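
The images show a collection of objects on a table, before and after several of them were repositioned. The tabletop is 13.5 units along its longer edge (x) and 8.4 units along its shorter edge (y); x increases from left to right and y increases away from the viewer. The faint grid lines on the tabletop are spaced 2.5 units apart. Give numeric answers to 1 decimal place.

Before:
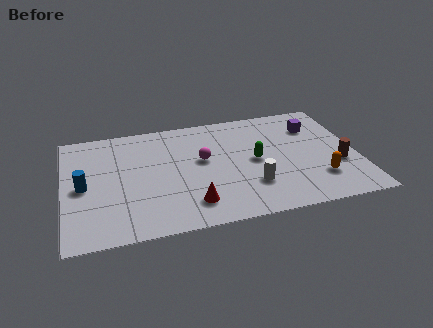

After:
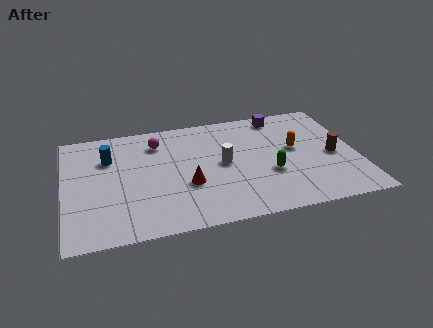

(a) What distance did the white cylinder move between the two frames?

2.2

The white cylinder was near (8.5, 2.4) before and (7.3, 4.3) after, so it travelled √(1.2² + 1.9²) ≈ 2.2 units.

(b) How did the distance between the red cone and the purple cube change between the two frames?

-1.2

Before: roughly 7.5 units apart; after: 6.3. That's 1.2 units closer together.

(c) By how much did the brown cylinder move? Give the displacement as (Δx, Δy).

(-0.2, 0.7)

The brown cylinder was at about (12.6, 3.1) and moved to about (12.4, 3.8).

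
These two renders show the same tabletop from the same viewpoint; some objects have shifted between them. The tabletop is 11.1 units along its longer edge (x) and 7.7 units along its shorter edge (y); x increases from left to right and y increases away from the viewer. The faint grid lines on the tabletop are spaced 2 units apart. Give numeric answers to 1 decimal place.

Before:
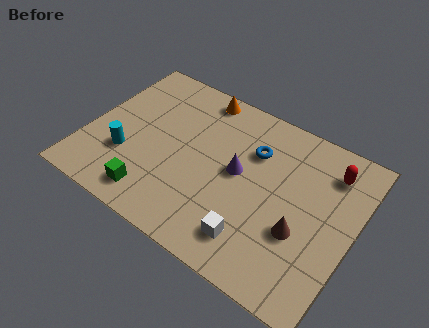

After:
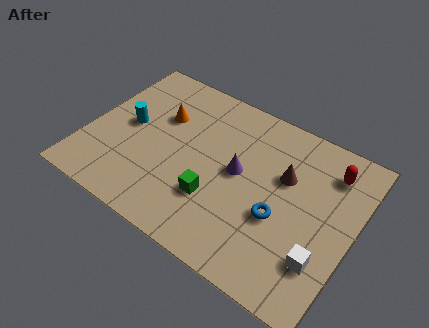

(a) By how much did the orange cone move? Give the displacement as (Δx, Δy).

(-1.3, -1.8)

The orange cone started near (4.1, 6.9) and ended near (2.8, 5.1).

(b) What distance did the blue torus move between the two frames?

2.8

From (6.7, 5.4) to (8.2, 3.0), the blue torus covered √(1.5² + 2.4²) ≈ 2.8 units.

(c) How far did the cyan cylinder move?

1.5

The cyan cylinder moved from about (1.8, 2.5) to (1.6, 4.0), a distance of √(0.2² + 1.5²) ≈ 1.5.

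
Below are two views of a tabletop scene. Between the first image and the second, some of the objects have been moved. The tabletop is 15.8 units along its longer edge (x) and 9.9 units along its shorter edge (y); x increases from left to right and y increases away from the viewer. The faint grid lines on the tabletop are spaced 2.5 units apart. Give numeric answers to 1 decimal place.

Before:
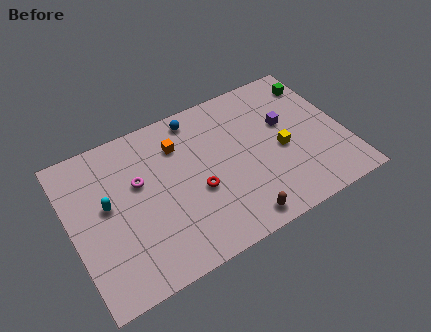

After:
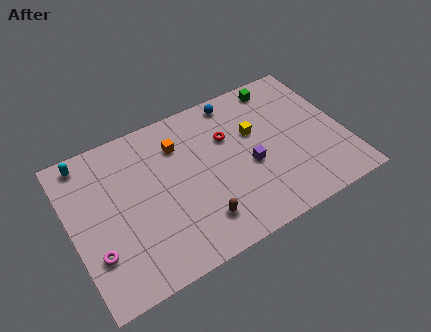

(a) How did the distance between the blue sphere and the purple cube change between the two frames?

-1.0

They were about 5.6 units apart before and 4.6 after — 1.0 units closer together.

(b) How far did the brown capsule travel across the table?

2.3

From (9.0, 1.1) to (6.9, 2.1), the brown capsule covered √(2.1² + 1.0²) ≈ 2.3 units.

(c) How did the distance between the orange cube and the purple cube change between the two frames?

-1.4

They were about 6.3 units apart before and 4.9 after — 1.4 units closer together.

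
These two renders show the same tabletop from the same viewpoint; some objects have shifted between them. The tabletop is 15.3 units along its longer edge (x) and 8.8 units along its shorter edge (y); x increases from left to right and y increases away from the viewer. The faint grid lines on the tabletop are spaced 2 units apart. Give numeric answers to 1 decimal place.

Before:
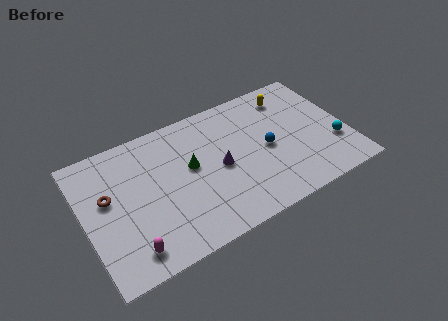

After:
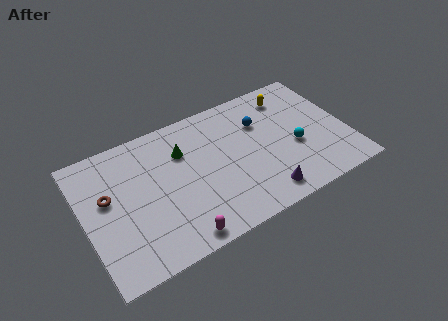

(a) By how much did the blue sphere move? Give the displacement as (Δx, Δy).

(-0.1, 1.9)

From the two frames, the blue sphere sits at roughly (10.6, 4.2) before and (10.5, 6.1) after.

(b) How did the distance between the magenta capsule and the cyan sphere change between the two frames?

-4.5

The distance was about 12.3 in the first image and 7.8 in the second, so they moved 4.5 units closer together.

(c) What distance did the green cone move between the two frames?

1.2

From (6.2, 5.0) to (5.9, 6.2), the green cone covered √(0.3² + 1.2²) ≈ 1.2 units.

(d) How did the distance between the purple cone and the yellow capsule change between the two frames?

+0.9

Before: roughly 5.5 units apart; after: 6.4. That's 0.9 units further apart.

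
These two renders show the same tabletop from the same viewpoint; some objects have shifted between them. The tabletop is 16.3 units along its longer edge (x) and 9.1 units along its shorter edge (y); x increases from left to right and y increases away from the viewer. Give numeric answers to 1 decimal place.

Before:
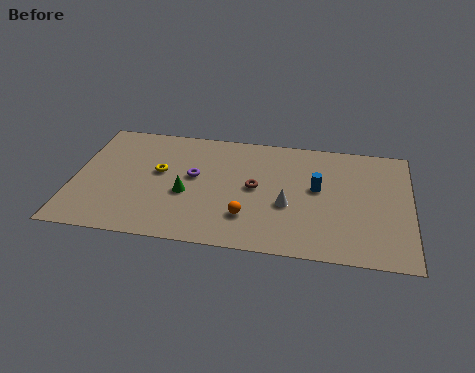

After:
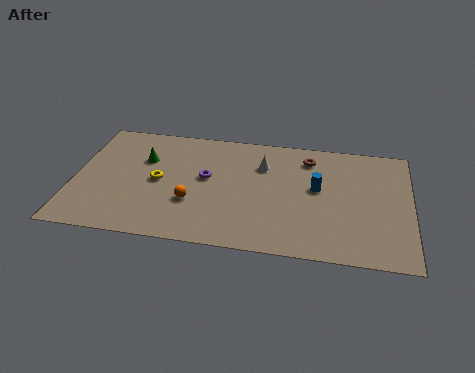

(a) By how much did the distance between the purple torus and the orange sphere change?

-1.7

Before: roughly 3.8 units apart; after: 2.1. That's 1.7 units closer together.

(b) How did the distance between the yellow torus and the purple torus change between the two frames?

+0.7

Before: roughly 1.7 units apart; after: 2.4. That's 0.7 units further apart.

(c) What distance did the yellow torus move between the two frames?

0.7

The yellow torus moved from about (4.1, 5.2) to (4.1, 4.5), a distance of √(0.0² + 0.7²) ≈ 0.7.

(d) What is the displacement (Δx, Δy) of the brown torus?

(2.5, 2.7)

The brown torus was at about (8.8, 4.7) and moved to about (11.3, 7.4).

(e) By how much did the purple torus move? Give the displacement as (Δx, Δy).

(0.6, 0.0)

The purple torus started near (5.8, 5.1) and ended near (6.4, 5.1).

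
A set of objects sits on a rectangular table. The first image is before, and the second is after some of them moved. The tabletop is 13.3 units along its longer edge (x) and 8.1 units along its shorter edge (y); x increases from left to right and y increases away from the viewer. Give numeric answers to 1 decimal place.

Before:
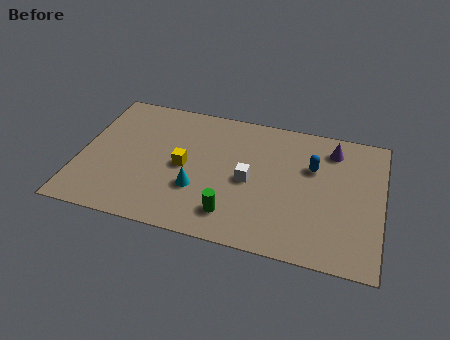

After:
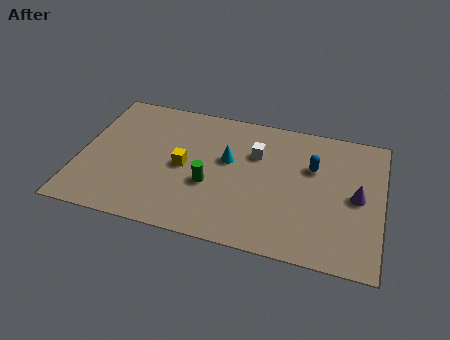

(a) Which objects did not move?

the blue capsule and the yellow cube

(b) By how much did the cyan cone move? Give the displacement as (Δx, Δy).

(1.2, 2.1)

The cyan cone was at about (5.3, 2.7) and moved to about (6.5, 4.8).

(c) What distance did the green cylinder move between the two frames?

1.9

From (6.9, 1.6) to (5.8, 3.1), the green cylinder covered √(1.1² + 1.5²) ≈ 1.9 units.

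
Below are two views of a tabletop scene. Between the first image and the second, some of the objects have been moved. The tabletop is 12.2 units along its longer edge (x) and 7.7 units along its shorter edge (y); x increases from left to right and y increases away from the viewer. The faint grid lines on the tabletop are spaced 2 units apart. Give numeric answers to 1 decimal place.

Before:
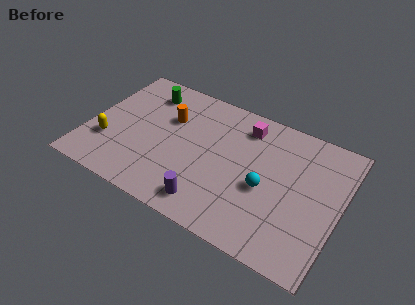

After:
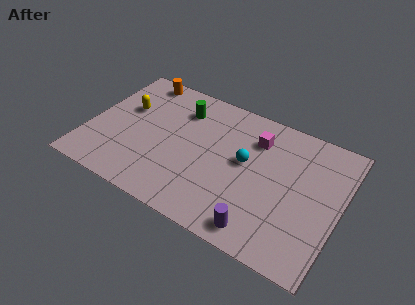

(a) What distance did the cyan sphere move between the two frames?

1.5

The cyan sphere moved from about (8.7, 3.3) to (7.6, 4.3), a distance of √(1.1² + 1.0²) ≈ 1.5.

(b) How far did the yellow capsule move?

2.5

From (1.1, 2.4) to (1.6, 4.8), the yellow capsule covered √(0.5² + 2.4²) ≈ 2.5 units.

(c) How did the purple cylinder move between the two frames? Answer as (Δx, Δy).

(2.5, -0.2)

The purple cylinder started near (6.3, 1.2) and ended near (8.8, 1.0).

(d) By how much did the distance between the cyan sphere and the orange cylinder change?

+1.0

Before: roughly 5.3 units apart; after: 6.3. That's 1.0 units further apart.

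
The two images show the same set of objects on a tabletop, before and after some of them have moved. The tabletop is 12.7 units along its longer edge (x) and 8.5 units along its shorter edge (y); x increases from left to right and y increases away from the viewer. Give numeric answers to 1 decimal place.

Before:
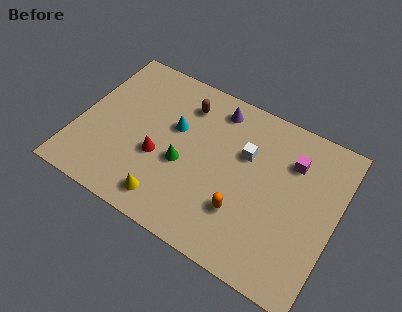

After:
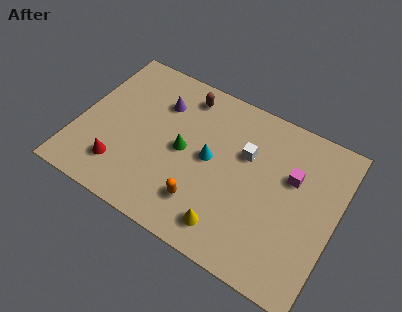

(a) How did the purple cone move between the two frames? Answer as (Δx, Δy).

(-2.7, -1.0)

The purple cone was at about (6.4, 7.2) and moved to about (3.7, 6.2).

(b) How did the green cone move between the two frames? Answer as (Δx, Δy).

(-0.1, 0.7)

From the two frames, the green cone sits at roughly (5.3, 3.5) before and (5.2, 4.2) after.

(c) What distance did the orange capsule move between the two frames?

2.0

The orange capsule was near (8.4, 2.5) before and (6.5, 2.0) after, so it travelled √(1.9² + 0.5²) ≈ 2.0 units.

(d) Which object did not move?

the white cube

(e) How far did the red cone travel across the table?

2.2

From (4.1, 3.3) to (2.4, 1.9), the red cone covered √(1.7² + 1.4²) ≈ 2.2 units.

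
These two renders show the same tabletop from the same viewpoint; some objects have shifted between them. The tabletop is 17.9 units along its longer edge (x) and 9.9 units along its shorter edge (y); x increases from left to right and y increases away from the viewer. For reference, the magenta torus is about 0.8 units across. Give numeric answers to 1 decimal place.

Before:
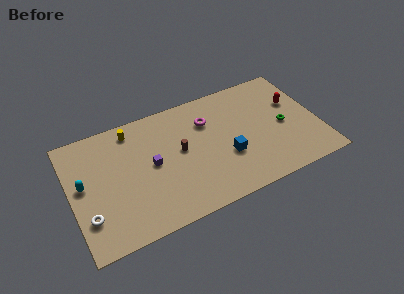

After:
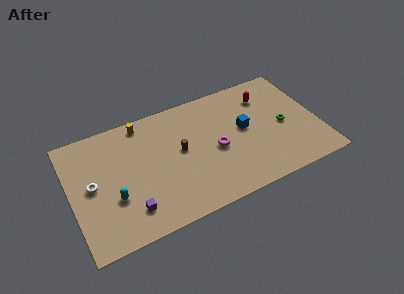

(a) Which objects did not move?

the green torus and the brown cylinder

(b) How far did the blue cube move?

2.3

The blue cube was near (11.1, 3.6) before and (12.6, 5.4) after, so it travelled √(1.5² + 1.8²) ≈ 2.3 units.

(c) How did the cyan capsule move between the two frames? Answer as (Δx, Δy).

(2.0, -1.9)

The cyan capsule started near (0.9, 5.4) and ended near (2.9, 3.5).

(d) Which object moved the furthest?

the purple cube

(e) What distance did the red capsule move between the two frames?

2.3

The red capsule moved from about (16.4, 6.3) to (14.5, 7.6), a distance of √(1.9² + 1.3²) ≈ 2.3.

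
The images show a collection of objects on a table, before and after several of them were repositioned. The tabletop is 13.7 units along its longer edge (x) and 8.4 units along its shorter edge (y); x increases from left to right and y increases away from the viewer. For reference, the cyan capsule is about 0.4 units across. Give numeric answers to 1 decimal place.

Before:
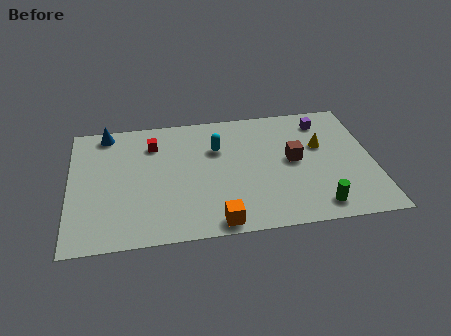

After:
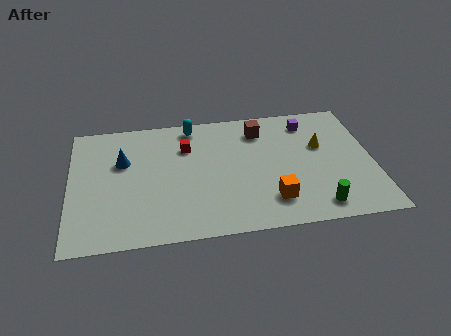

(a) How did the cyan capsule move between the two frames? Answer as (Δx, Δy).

(-1.1, 1.7)

The cyan capsule was at about (6.7, 5.7) and moved to about (5.6, 7.4).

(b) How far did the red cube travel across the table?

1.6

The red cube was near (3.8, 6.4) before and (5.3, 6.0) after, so it travelled √(1.5² + 0.4²) ≈ 1.6 units.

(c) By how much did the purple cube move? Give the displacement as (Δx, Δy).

(-0.7, 0.0)

From the two frames, the purple cube sits at roughly (11.6, 6.9) before and (10.9, 6.9) after.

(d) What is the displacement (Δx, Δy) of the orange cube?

(2.5, 1.1)

From the two frames, the orange cube sits at roughly (6.5, 0.8) before and (9.0, 1.9) after.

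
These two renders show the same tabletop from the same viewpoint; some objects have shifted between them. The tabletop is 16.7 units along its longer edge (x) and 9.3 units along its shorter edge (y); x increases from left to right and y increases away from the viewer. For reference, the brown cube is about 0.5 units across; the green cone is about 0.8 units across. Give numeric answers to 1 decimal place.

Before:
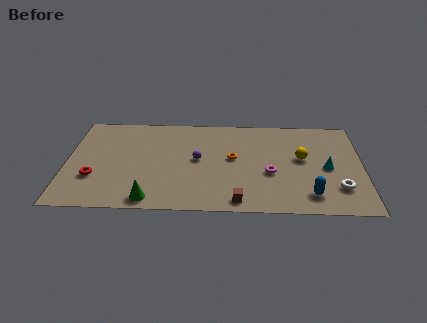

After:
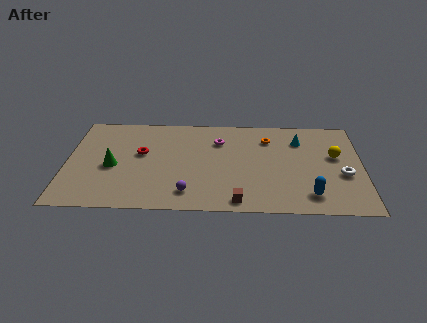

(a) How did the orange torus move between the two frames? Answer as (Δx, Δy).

(2.0, 2.0)

From the two frames, the orange torus sits at roughly (9.4, 5.1) before and (11.4, 7.1) after.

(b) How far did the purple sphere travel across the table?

3.2

The purple sphere moved from about (7.4, 4.9) to (6.9, 1.7), a distance of √(0.5² + 3.2²) ≈ 3.2.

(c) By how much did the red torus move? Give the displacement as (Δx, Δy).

(2.6, 2.4)

The red torus started near (1.6, 3.0) and ended near (4.2, 5.4).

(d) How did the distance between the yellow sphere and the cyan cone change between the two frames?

+0.8

The distance was about 1.7 in the first image and 2.5 in the second, so they moved 0.8 units further apart.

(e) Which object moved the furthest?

the magenta torus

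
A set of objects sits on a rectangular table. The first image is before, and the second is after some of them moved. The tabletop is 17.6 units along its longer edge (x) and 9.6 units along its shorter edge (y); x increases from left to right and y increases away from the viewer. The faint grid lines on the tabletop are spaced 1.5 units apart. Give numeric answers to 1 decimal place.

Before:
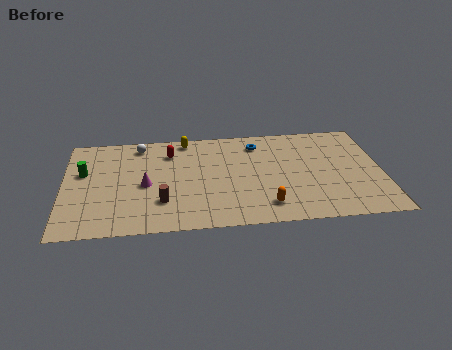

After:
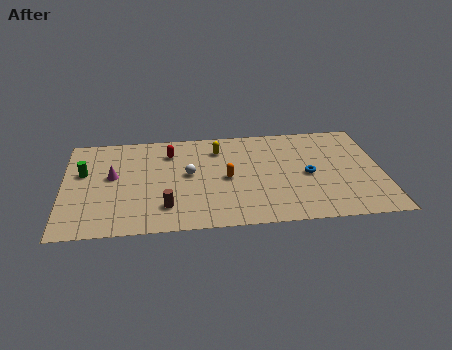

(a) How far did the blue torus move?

4.3

From (10.8, 7.8) to (13.5, 4.5), the blue torus covered √(2.7² + 3.3²) ≈ 4.3 units.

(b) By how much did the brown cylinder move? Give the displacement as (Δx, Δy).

(0.2, -0.5)

The brown cylinder started near (5.4, 2.7) and ended near (5.6, 2.2).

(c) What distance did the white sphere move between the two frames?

4.1

From (4.2, 8.3) to (6.9, 5.2), the white sphere covered √(2.7² + 3.1²) ≈ 4.1 units.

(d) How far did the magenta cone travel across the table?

2.1

The magenta cone moved from about (4.5, 4.4) to (2.7, 5.4), a distance of √(1.8² + 1.0²) ≈ 2.1.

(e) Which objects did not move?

the green cylinder and the red capsule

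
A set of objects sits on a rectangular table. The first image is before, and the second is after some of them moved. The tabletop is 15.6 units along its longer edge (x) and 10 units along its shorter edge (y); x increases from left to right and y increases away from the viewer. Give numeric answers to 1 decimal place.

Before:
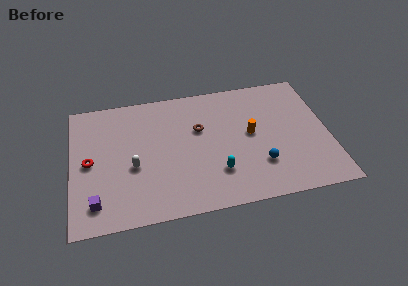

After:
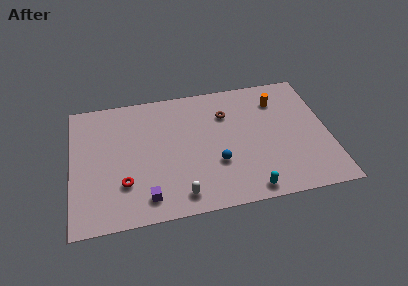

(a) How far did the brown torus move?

1.9

From (7.8, 6.3) to (9.5, 7.2), the brown torus covered √(1.7² + 0.9²) ≈ 1.9 units.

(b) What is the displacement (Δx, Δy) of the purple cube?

(3.0, -0.2)

The purple cube started near (1.4, 1.8) and ended near (4.4, 1.6).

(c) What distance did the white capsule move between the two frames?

3.8

The white capsule was near (3.7, 4.1) before and (6.4, 1.4) after, so it travelled √(2.7² + 2.7²) ≈ 3.8 units.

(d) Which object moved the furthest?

the white capsule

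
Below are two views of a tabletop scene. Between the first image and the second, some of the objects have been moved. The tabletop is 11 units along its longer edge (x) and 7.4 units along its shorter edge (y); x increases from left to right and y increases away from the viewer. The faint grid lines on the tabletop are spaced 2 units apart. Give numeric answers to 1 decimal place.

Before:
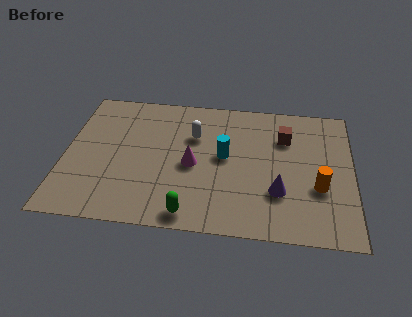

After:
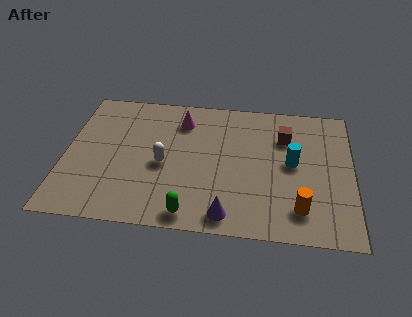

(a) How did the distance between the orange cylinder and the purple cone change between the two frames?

+1.2

They were about 1.6 units apart before and 2.8 after — 1.2 units further apart.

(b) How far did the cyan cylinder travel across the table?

2.6

The cyan cylinder moved from about (6.1, 4.0) to (8.7, 3.9), a distance of √(2.6² + 0.1²) ≈ 2.6.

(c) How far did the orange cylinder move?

1.4

The orange cylinder moved from about (9.7, 2.7) to (9.0, 1.5), a distance of √(0.7² + 1.2²) ≈ 1.4.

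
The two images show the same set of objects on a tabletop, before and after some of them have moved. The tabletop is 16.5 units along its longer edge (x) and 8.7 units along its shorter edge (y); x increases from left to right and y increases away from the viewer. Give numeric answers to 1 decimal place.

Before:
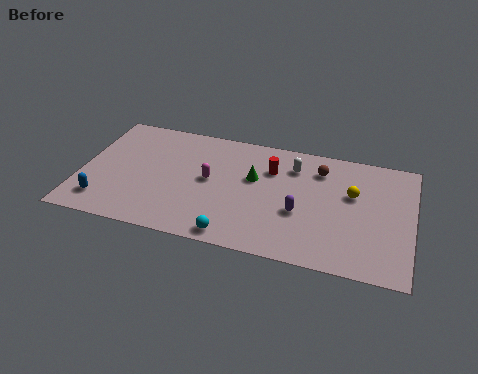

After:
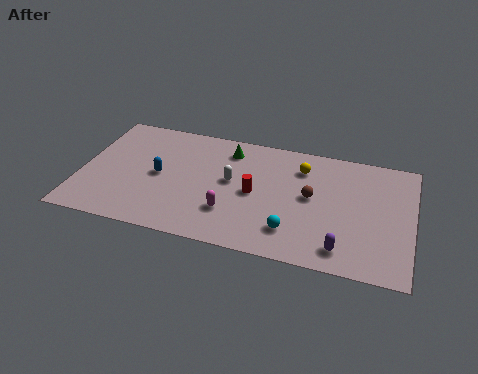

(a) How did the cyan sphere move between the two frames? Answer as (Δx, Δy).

(2.8, 1.1)

The cyan sphere started near (7.9, 0.9) and ended near (10.7, 2.0).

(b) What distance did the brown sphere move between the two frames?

2.1

The brown sphere moved from about (11.8, 6.8) to (11.5, 4.7), a distance of √(0.3² + 2.1²) ≈ 2.1.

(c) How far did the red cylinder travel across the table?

2.1

The red cylinder was near (9.4, 6.2) before and (8.7, 4.2) after, so it travelled √(0.7² + 2.0²) ≈ 2.1 units.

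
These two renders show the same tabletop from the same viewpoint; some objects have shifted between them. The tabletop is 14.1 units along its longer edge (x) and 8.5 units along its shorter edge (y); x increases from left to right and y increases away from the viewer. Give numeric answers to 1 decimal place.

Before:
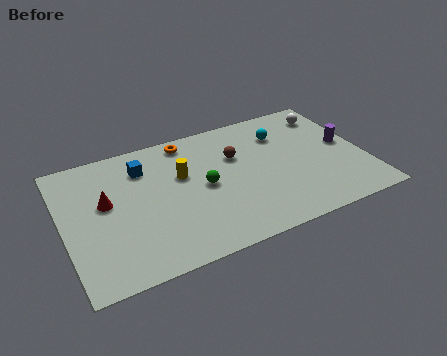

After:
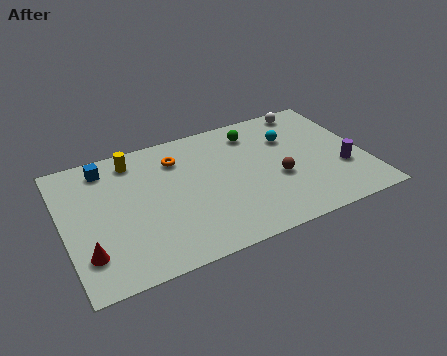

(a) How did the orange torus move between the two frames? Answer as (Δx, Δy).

(-0.6, -1.0)

The orange torus started near (6.1, 7.5) and ended near (5.5, 6.5).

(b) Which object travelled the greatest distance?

the green sphere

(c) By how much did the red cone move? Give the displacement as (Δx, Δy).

(-1.1, -2.8)

The red cone was at about (2.0, 4.9) and moved to about (0.9, 2.1).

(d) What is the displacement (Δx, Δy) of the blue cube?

(-1.7, 0.7)

The blue cube started near (3.9, 6.5) and ended near (2.2, 7.2).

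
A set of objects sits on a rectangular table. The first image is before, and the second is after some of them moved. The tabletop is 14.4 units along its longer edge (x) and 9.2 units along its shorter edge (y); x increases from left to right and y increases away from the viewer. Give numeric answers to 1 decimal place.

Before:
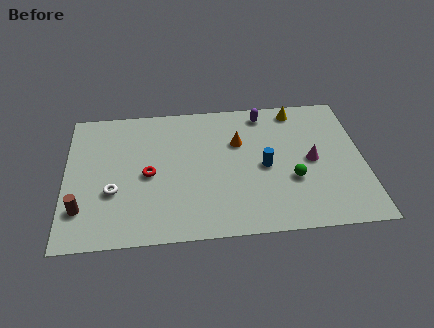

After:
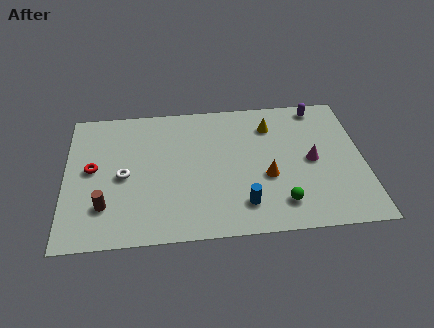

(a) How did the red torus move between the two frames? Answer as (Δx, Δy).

(-2.7, 0.6)

From the two frames, the red torus sits at roughly (4.0, 4.3) before and (1.3, 4.9) after.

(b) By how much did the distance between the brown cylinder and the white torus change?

+0.3

The distance was about 1.8 in the first image and 2.1 in the second, so they moved 0.3 units further apart.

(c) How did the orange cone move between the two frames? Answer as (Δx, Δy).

(1.3, -2.5)

The orange cone started near (8.4, 6.1) and ended near (9.7, 3.6).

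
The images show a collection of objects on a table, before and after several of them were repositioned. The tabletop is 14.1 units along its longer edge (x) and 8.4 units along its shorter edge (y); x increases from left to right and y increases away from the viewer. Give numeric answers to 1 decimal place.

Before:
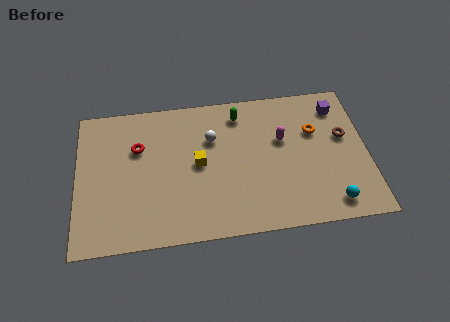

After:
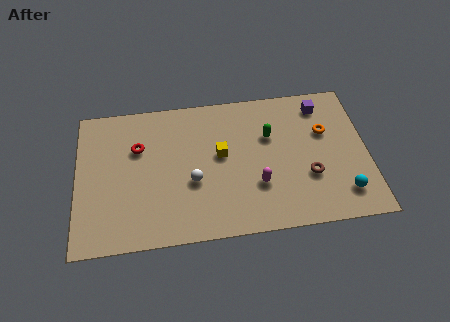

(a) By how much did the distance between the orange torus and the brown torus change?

+1.2

Before: roughly 1.5 units apart; after: 2.7. That's 1.2 units further apart.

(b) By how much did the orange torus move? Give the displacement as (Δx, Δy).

(0.5, -0.1)

From the two frames, the orange torus sits at roughly (11.6, 5.5) before and (12.1, 5.4) after.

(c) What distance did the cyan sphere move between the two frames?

0.8

The cyan sphere was near (12.2, 1.2) before and (12.8, 1.7) after, so it travelled √(0.6² + 0.5²) ≈ 0.8 units.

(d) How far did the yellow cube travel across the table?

1.2

The yellow cube was near (5.9, 4.3) before and (7.0, 4.7) after, so it travelled √(1.1² + 0.4²) ≈ 1.2 units.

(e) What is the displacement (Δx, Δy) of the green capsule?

(1.4, -1.5)

The green capsule started near (8.0, 7.0) and ended near (9.4, 5.5).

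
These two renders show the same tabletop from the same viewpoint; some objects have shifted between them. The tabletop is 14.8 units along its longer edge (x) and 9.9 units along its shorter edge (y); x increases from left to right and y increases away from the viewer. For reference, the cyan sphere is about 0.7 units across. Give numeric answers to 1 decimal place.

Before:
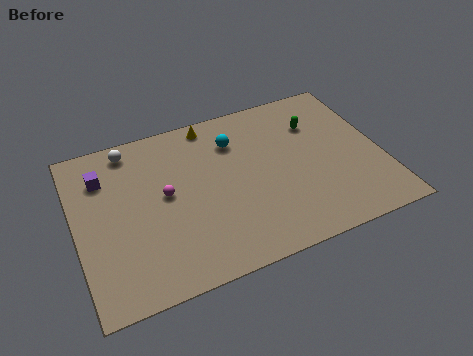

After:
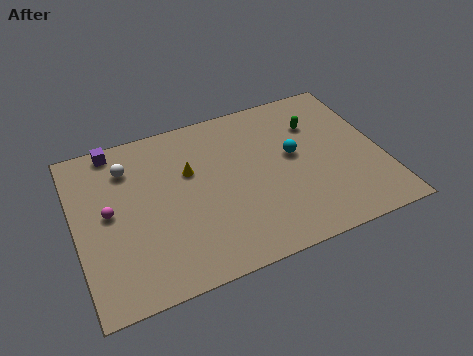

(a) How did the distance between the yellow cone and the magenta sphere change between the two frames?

-0.3

They were about 4.4 units apart before and 4.1 after — 0.3 units closer together.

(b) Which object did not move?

the green capsule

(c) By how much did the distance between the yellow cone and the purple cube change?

-1.3

Before: roughly 5.6 units apart; after: 4.3. That's 1.3 units closer together.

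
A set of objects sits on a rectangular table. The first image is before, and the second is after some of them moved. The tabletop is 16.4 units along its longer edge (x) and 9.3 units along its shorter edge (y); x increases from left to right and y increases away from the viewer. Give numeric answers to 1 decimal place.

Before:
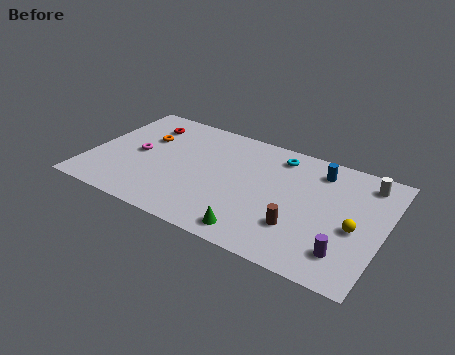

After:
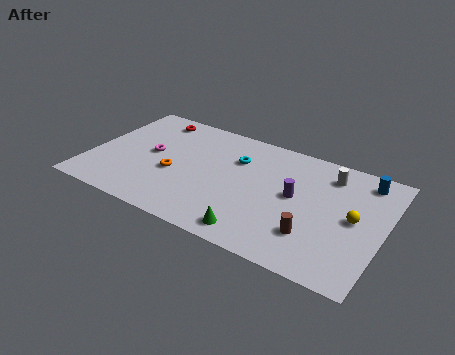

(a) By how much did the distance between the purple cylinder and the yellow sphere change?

+1.3

Before: roughly 2.0 units apart; after: 3.3. That's 1.3 units further apart.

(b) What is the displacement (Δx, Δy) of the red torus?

(0.3, 0.7)

From the two frames, the red torus sits at roughly (2.6, 7.3) before and (2.9, 8.0) after.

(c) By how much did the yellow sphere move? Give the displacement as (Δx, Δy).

(-0.1, 0.7)

From the two frames, the yellow sphere sits at roughly (14.9, 4.0) before and (14.8, 4.7) after.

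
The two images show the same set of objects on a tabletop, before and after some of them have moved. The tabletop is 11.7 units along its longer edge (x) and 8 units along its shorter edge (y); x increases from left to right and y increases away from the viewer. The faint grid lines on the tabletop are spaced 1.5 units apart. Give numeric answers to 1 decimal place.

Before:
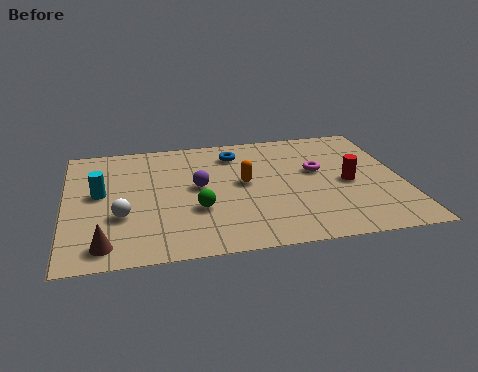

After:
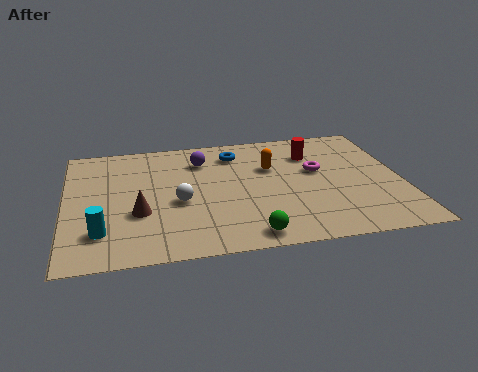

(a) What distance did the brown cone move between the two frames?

2.2

The brown cone was near (1.3, 1.1) before and (2.5, 2.9) after, so it travelled √(1.2² + 1.8²) ≈ 2.2 units.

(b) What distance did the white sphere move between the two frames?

2.1

The white sphere was near (1.9, 2.8) before and (3.9, 3.4) after, so it travelled √(2.0² + 0.6²) ≈ 2.1 units.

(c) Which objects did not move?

the blue torus and the magenta torus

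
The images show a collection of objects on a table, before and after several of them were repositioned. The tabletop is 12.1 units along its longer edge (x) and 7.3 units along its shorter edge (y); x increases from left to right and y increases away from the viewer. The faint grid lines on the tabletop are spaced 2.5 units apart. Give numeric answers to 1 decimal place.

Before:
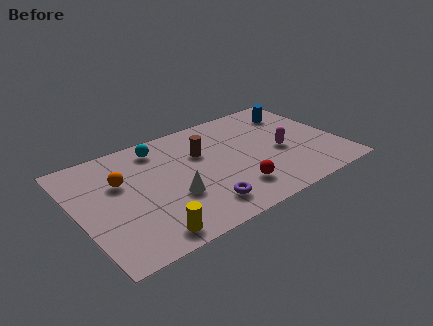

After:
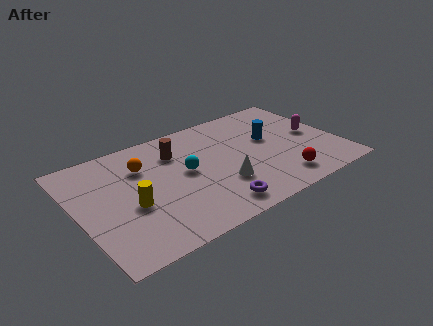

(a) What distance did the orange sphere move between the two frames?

1.2

The orange sphere moved from about (2.1, 4.7) to (3.2, 5.2), a distance of √(1.1² + 0.5²) ≈ 1.2.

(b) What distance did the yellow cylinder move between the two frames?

2.1

The yellow cylinder moved from about (2.7, 0.9) to (2.3, 3.0), a distance of √(0.4² + 2.1²) ≈ 2.1.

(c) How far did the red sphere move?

2.1

The red sphere moved from about (6.9, 1.7) to (9.0, 1.3), a distance of √(2.1² + 0.4²) ≈ 2.1.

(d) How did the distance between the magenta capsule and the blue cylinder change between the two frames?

-0.7

Before: roughly 2.8 units apart; after: 2.1. That's 0.7 units closer together.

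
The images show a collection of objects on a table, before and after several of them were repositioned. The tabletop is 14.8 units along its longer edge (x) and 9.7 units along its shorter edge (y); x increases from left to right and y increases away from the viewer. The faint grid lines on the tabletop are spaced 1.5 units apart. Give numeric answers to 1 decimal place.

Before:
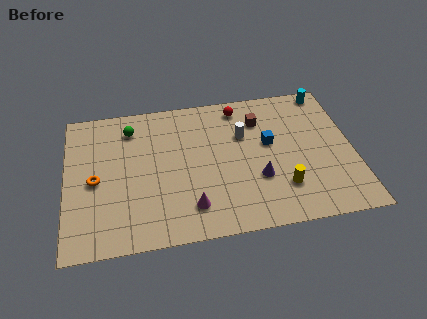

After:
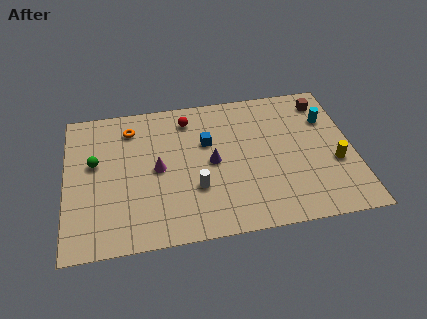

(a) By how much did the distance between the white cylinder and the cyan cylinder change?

+2.8

Before: roughly 5.1 units apart; after: 7.9. That's 2.8 units further apart.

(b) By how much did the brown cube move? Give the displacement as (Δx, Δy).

(3.4, 0.8)

The brown cube started near (10.1, 7.3) and ended near (13.5, 8.1).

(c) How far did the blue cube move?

3.3

The blue cube was near (10.5, 5.6) before and (7.3, 6.2) after, so it travelled √(3.2² + 0.6²) ≈ 3.3 units.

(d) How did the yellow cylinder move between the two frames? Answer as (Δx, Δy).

(2.8, 1.2)

The yellow cylinder was at about (11.0, 2.5) and moved to about (13.8, 3.7).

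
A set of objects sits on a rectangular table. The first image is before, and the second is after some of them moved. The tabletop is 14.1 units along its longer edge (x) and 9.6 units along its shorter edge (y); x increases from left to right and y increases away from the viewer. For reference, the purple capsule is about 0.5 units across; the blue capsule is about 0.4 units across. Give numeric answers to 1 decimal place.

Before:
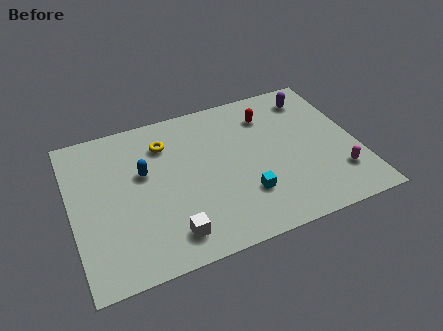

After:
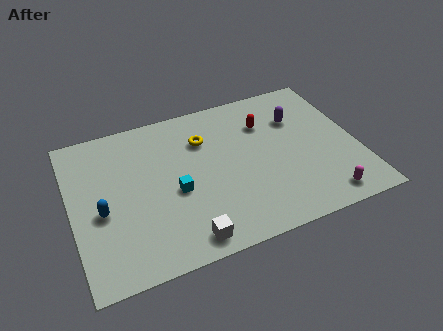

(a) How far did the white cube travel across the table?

0.9

From (4.5, 1.6) to (5.2, 1.1), the white cube covered √(0.7² + 0.5²) ≈ 0.9 units.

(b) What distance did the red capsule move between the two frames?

0.5

The red capsule moved from about (10.0, 7.4) to (9.8, 6.9), a distance of √(0.2² + 0.5²) ≈ 0.5.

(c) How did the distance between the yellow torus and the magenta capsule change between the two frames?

-1.7

The distance was about 9.5 in the first image and 7.8 in the second, so they moved 1.7 units closer together.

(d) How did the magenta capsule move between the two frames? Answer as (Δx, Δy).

(-0.9, -1.2)

The magenta capsule started near (12.9, 2.4) and ended near (12.0, 1.2).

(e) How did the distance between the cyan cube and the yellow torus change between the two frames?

-2.5

They were about 5.8 units apart before and 3.3 after — 2.5 units closer together.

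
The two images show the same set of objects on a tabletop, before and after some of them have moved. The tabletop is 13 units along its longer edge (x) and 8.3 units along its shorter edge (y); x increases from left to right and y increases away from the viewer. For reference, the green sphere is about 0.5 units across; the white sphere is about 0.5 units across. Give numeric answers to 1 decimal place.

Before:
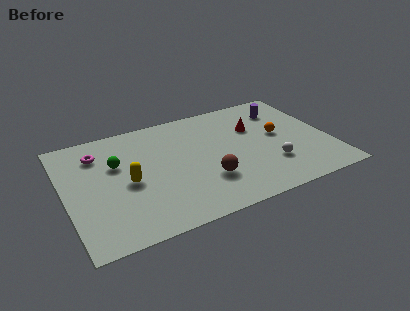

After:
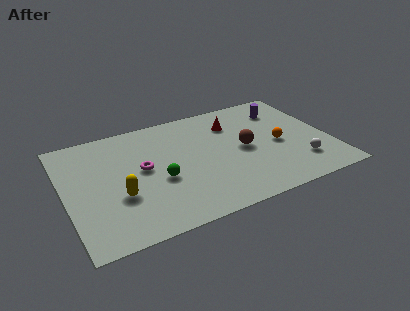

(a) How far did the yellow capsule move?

0.9

The yellow capsule moved from about (3.0, 3.8) to (2.5, 3.0), a distance of √(0.5² + 0.8²) ≈ 0.9.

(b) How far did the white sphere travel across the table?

1.5

The white sphere moved from about (9.9, 2.4) to (11.3, 2.0), a distance of √(1.4² + 0.4²) ≈ 1.5.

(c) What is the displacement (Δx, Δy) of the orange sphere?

(-0.1, -0.7)

The orange sphere started near (10.6, 4.5) and ended near (10.5, 3.8).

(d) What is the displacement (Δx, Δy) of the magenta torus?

(2.0, -1.9)

From the two frames, the magenta torus sits at roughly (1.8, 6.4) before and (3.8, 4.5) after.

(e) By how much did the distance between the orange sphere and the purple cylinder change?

+0.7

Before: roughly 2.0 units apart; after: 2.7. That's 0.7 units further apart.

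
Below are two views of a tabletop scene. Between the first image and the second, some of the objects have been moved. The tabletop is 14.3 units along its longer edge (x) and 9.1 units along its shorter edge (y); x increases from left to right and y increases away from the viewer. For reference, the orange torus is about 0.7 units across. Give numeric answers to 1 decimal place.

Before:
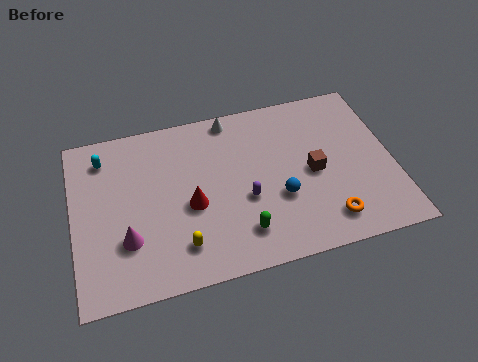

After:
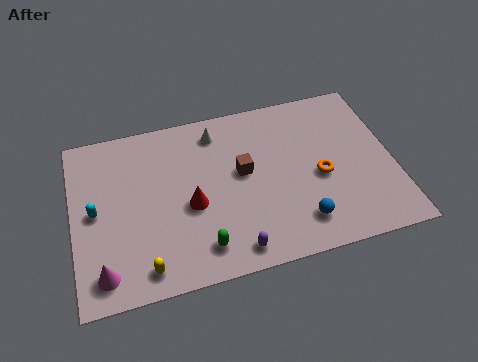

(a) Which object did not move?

the red cone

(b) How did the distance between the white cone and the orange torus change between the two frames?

-1.9

Before: roughly 7.6 units apart; after: 5.7. That's 1.9 units closer together.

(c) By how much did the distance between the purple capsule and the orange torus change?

+1.0

Before: roughly 4.0 units apart; after: 5.0. That's 1.0 units further apart.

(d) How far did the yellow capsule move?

1.7

The yellow capsule was near (4.6, 1.9) before and (3.0, 1.2) after, so it travelled √(1.6² + 0.7²) ≈ 1.7 units.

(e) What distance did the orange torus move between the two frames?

2.4

The orange torus was near (11.1, 1.6) before and (11.0, 4.0) after, so it travelled √(0.1² + 2.4²) ≈ 2.4 units.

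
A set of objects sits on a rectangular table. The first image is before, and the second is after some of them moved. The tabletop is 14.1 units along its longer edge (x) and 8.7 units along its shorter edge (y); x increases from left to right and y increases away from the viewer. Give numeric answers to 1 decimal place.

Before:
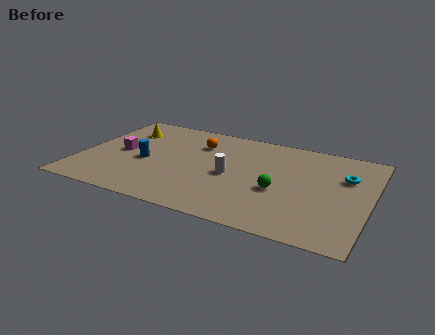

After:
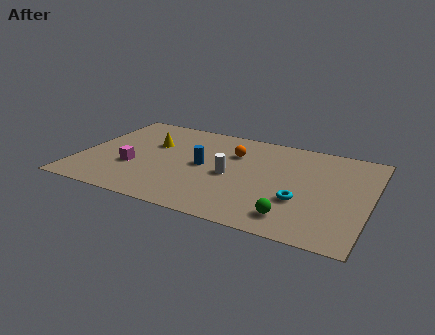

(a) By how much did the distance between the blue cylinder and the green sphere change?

-1.1

Before: roughly 6.6 units apart; after: 5.5. That's 1.1 units closer together.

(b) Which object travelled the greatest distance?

the cyan torus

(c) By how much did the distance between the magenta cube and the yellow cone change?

+0.4

The distance was about 2.2 in the first image and 2.6 in the second, so they moved 0.4 units further apart.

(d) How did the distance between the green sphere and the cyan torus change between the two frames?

-2.3

The distance was about 3.8 in the first image and 1.5 in the second, so they moved 2.3 units closer together.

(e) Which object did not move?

the white cylinder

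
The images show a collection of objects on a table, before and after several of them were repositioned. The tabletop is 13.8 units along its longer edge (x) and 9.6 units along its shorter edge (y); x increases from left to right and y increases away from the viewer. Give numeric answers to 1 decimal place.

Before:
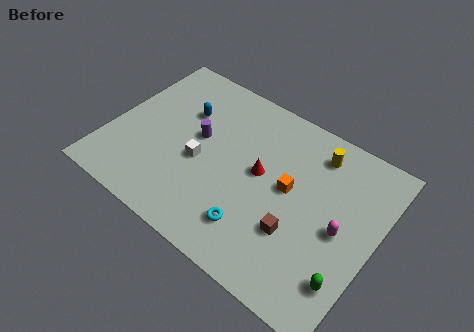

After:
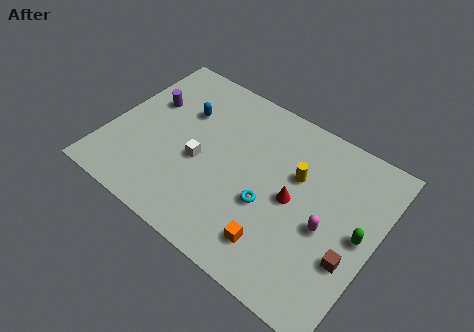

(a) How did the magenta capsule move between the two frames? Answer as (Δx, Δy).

(-0.7, -0.3)

From the two frames, the magenta capsule sits at roughly (12.1, 4.5) before and (11.4, 4.2) after.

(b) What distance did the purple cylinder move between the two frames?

2.9

The purple cylinder was near (4.4, 5.4) before and (1.6, 6.1) after, so it travelled √(2.8² + 0.7²) ≈ 2.9 units.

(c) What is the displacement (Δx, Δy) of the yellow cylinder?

(-0.7, -1.8)

The yellow cylinder was at about (10.2, 7.9) and moved to about (9.5, 6.1).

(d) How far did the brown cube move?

2.7

The brown cube moved from about (10.1, 3.1) to (12.8, 3.3), a distance of √(2.7² + 0.2²) ≈ 2.7.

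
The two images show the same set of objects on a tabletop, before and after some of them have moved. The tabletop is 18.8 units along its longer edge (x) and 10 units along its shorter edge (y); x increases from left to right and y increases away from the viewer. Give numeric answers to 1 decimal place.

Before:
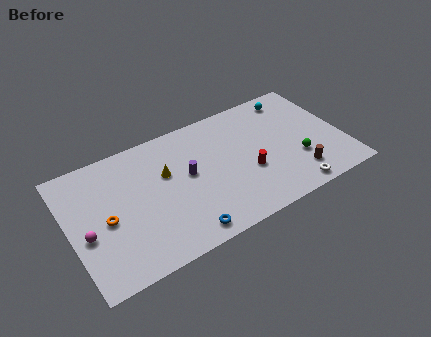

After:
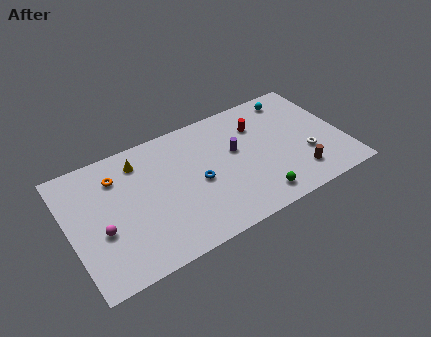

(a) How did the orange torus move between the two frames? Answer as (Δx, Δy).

(1.1, 3.0)

The orange torus was at about (2.4, 4.6) and moved to about (3.5, 7.6).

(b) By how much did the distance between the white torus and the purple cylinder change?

-2.8

Before: roughly 8.0 units apart; after: 5.2. That's 2.8 units closer together.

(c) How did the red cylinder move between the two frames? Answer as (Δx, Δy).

(1.2, 3.5)

From the two frames, the red cylinder sits at roughly (12.1, 3.8) before and (13.3, 7.3) after.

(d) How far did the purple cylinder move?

3.4

The purple cylinder was near (8.1, 5.5) before and (11.5, 5.9) after, so it travelled √(3.4² + 0.4²) ≈ 3.4 units.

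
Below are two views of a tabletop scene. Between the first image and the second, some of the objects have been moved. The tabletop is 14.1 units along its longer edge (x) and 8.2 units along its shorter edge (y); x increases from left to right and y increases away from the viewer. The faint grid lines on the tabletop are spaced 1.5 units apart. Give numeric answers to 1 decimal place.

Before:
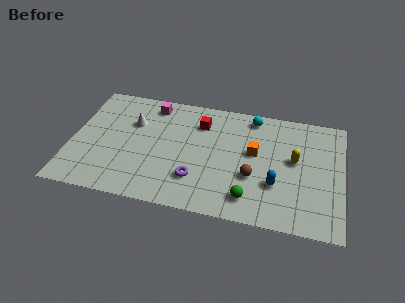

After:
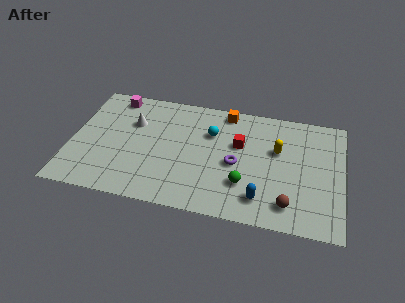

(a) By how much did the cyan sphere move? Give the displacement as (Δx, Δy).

(-2.1, -1.6)

The cyan sphere was at about (9.3, 7.2) and moved to about (7.2, 5.6).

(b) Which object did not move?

the white cone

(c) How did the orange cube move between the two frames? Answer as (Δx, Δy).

(-1.6, 2.6)

From the two frames, the orange cube sits at roughly (9.5, 4.7) before and (7.9, 7.3) after.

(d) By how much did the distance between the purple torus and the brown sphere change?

+0.6

The distance was about 3.0 in the first image and 3.6 in the second, so they moved 0.6 units further apart.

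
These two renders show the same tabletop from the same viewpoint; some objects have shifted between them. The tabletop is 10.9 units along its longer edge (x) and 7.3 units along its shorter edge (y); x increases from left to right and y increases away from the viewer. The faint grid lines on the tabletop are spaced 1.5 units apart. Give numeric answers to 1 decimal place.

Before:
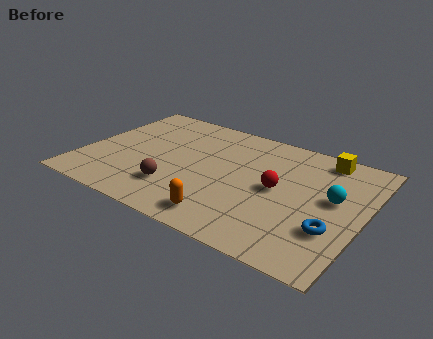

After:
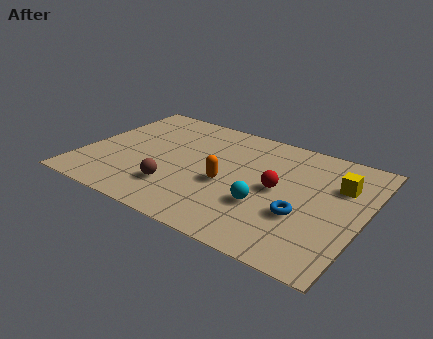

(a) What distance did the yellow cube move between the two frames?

1.6

From (9.0, 6.4) to (9.8, 5.0), the yellow cube covered √(0.8² + 1.4²) ≈ 1.6 units.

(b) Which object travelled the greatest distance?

the cyan sphere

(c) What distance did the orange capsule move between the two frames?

2.0

From (6.0, 1.1) to (5.7, 3.1), the orange capsule covered √(0.3² + 2.0²) ≈ 2.0 units.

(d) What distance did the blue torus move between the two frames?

1.2

The blue torus moved from about (9.9, 2.3) to (8.7, 2.6), a distance of √(1.2² + 0.3²) ≈ 1.2.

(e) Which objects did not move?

the brown sphere and the red sphere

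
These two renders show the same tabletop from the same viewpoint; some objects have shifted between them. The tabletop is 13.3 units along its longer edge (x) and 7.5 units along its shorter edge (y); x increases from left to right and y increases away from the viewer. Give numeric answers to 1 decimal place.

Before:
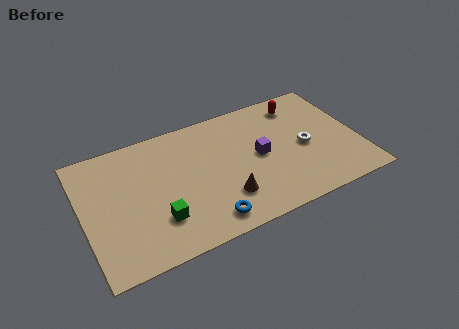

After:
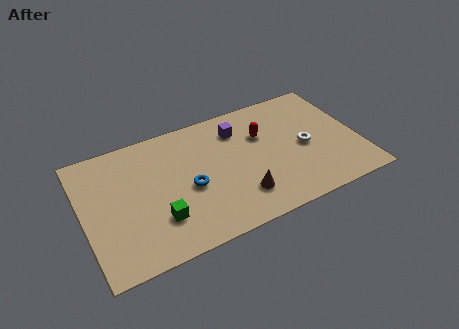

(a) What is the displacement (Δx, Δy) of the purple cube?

(-0.8, 2.0)

The purple cube was at about (8.5, 3.8) and moved to about (7.7, 5.8).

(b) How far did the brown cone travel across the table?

0.7

From (6.6, 2.0) to (7.3, 1.8), the brown cone covered √(0.7² + 0.2²) ≈ 0.7 units.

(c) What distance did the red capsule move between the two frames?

2.3

The red capsule was near (10.8, 6.2) before and (8.8, 5.0) after, so it travelled √(2.0² + 1.2²) ≈ 2.3 units.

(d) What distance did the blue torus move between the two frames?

2.3

From (5.6, 1.1) to (5.0, 3.3), the blue torus covered √(0.6² + 2.2²) ≈ 2.3 units.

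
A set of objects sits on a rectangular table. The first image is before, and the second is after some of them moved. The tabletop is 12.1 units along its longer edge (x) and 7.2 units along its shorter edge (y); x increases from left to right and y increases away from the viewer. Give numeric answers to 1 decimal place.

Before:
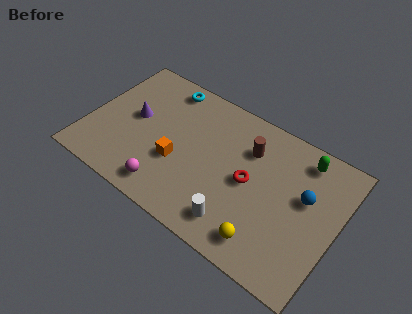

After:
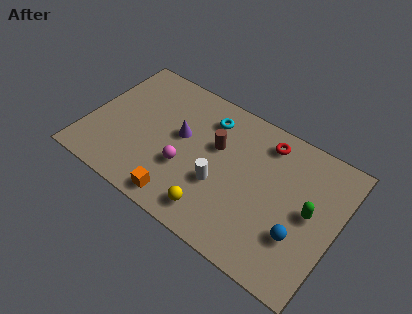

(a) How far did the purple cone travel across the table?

2.3

The purple cone moved from about (2.1, 3.9) to (4.4, 4.1), a distance of √(2.3² + 0.2²) ≈ 2.3.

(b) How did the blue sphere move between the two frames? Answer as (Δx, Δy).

(0.0, -2.0)

The blue sphere was at about (10.5, 4.3) and moved to about (10.5, 2.3).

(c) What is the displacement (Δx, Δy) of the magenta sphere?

(0.6, 1.5)

The magenta sphere was at about (4.3, 1.1) and moved to about (4.9, 2.6).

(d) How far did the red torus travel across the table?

2.4

The red torus moved from about (7.9, 3.6) to (8.3, 6.0), a distance of √(0.4² + 2.4²) ≈ 2.4.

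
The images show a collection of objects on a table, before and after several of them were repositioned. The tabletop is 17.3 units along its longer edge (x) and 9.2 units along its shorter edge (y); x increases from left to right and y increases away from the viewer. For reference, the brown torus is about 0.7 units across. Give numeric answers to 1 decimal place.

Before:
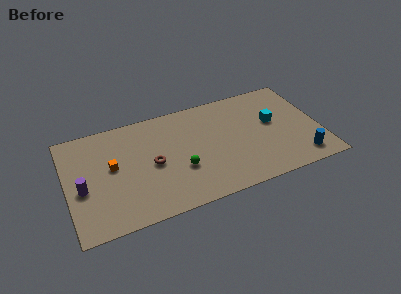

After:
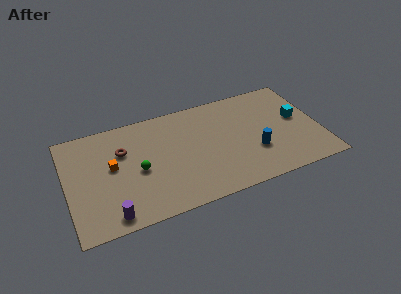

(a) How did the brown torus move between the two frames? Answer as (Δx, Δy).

(-1.9, 1.8)

From the two frames, the brown torus sits at roughly (5.8, 4.4) before and (3.9, 6.2) after.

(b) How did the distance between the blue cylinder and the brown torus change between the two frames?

-1.0

They were about 10.3 units apart before and 9.3 after — 1.0 units closer together.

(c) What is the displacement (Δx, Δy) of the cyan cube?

(1.7, -0.2)

From the two frames, the cyan cube sits at roughly (14.2, 5.3) before and (15.9, 5.1) after.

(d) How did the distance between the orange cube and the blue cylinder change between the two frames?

-3.3

Before: roughly 13.1 units apart; after: 9.8. That's 3.3 units closer together.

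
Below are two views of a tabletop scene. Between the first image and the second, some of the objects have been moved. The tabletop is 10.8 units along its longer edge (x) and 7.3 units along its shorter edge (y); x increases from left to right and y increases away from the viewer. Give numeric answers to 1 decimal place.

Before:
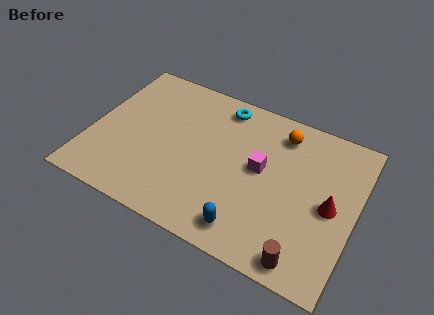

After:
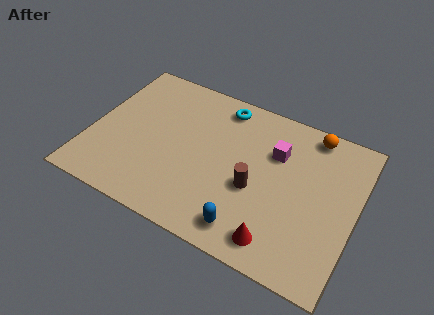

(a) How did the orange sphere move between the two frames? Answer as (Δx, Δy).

(1.2, 0.5)

From the two frames, the orange sphere sits at roughly (7.5, 6.0) before and (8.7, 6.5) after.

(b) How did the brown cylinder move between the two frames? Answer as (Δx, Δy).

(-2.3, 2.2)

The brown cylinder started near (9.1, 0.8) and ended near (6.8, 3.0).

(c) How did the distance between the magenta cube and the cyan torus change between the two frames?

-0.3

Before: roughly 3.0 units apart; after: 2.7. That's 0.3 units closer together.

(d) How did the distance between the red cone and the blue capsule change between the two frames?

-2.6

Before: roughly 3.8 units apart; after: 1.2. That's 2.6 units closer together.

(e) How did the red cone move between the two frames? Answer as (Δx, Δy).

(-1.8, -2.4)

The red cone was at about (9.8, 3.5) and moved to about (8.0, 1.1).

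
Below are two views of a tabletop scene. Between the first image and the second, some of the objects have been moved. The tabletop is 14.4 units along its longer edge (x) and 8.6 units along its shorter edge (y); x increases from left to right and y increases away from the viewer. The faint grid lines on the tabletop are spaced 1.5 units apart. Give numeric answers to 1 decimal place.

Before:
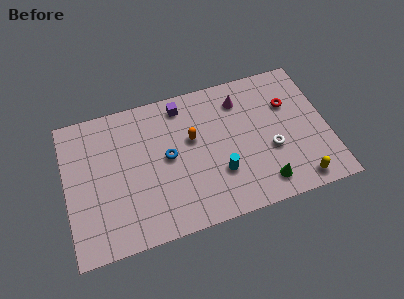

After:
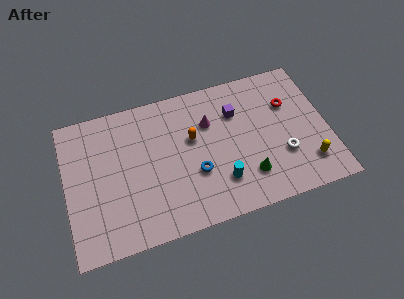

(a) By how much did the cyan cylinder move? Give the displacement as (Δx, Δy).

(0.0, -0.5)

From the two frames, the cyan cylinder sits at roughly (8.3, 2.7) before and (8.3, 2.2) after.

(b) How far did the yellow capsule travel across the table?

1.1

From (12.5, 1.0) to (13.1, 1.9), the yellow capsule covered √(0.6² + 0.9²) ≈ 1.1 units.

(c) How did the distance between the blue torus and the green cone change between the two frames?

-2.9

They were about 5.9 units apart before and 3.0 after — 2.9 units closer together.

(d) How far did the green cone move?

1.1

From (10.6, 1.4) to (9.8, 2.1), the green cone covered √(0.8² + 0.7²) ≈ 1.1 units.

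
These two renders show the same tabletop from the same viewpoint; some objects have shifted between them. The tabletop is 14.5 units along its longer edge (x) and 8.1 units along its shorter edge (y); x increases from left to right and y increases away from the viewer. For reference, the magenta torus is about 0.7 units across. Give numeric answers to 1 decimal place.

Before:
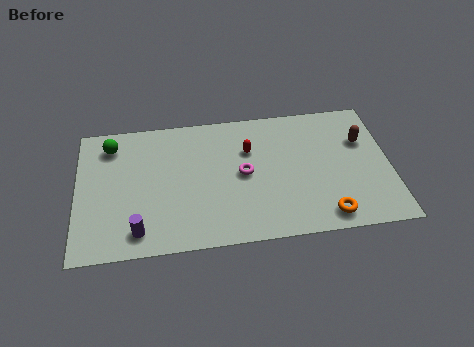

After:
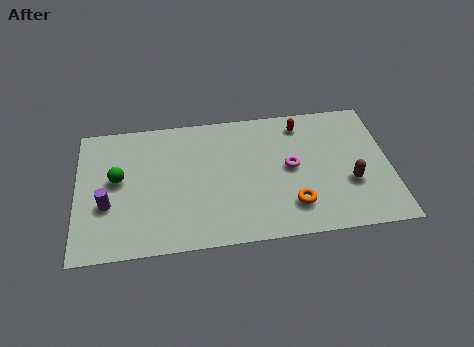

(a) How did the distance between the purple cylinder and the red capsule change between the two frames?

+3.2

They were about 6.7 units apart before and 9.9 after — 3.2 units further apart.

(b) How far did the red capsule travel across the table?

2.8

From (8.0, 5.5) to (10.5, 6.8), the red capsule covered √(2.5² + 1.3²) ≈ 2.8 units.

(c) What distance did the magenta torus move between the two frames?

2.2

The magenta torus moved from about (7.7, 4.1) to (9.9, 4.2), a distance of √(2.2² + 0.1²) ≈ 2.2.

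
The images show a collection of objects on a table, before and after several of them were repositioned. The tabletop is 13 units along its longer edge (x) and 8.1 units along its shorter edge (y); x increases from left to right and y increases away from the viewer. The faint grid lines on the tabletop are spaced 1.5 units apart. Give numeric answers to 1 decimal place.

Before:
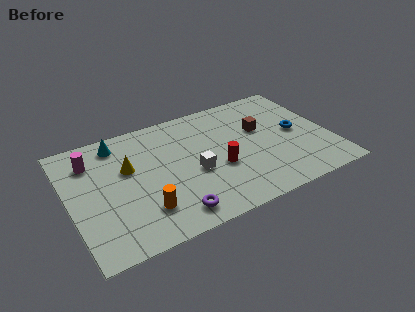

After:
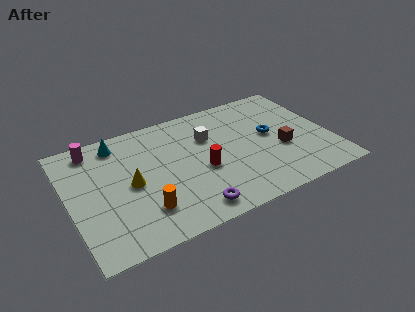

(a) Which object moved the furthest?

the white cube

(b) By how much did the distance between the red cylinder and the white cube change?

+1.0

The distance was about 1.2 in the first image and 2.2 in the second, so they moved 1.0 units further apart.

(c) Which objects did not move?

the cyan cone and the orange cylinder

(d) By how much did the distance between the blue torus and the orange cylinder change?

-1.2

They were about 8.3 units apart before and 7.1 after — 1.2 units closer together.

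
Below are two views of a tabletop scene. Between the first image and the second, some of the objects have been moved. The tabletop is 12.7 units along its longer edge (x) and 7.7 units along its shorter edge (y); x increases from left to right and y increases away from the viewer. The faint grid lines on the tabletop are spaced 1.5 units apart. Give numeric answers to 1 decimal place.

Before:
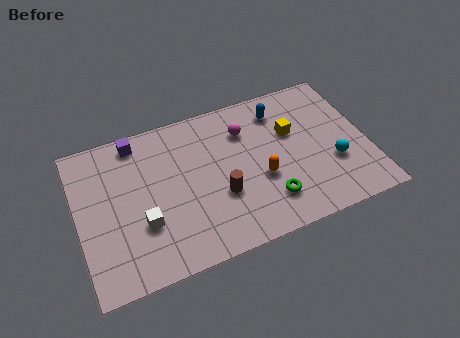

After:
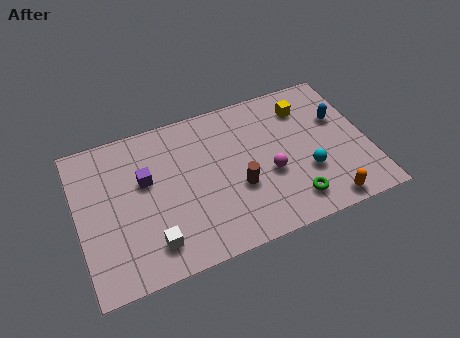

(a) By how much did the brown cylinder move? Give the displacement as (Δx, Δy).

(0.8, 0.1)

The brown cylinder started near (6.1, 2.8) and ended near (6.9, 2.9).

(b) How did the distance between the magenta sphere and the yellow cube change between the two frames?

+1.3

The distance was about 2.2 in the first image and 3.5 in the second, so they moved 1.3 units further apart.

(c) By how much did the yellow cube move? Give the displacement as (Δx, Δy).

(0.7, 1.1)

The yellow cube was at about (9.5, 4.9) and moved to about (10.2, 6.0).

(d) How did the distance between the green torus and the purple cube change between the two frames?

-0.4

They were about 7.3 units apart before and 6.9 after — 0.4 units closer together.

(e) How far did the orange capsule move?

3.4

The orange capsule was near (7.9, 3.0) before and (10.5, 0.8) after, so it travelled √(2.6² + 2.2²) ≈ 3.4 units.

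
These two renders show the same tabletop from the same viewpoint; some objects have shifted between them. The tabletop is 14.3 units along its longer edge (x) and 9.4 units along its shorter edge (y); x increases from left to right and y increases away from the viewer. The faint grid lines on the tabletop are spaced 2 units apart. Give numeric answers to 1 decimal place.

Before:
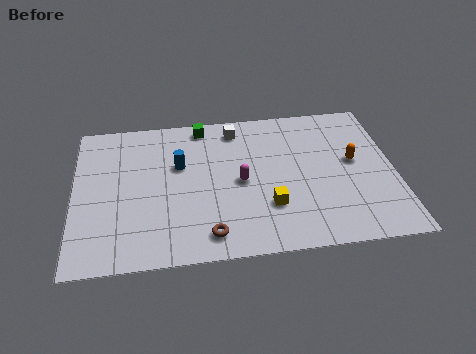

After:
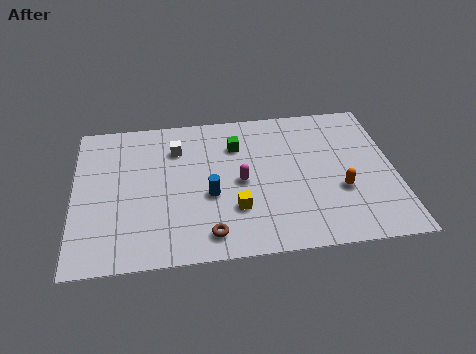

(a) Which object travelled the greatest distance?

the white cube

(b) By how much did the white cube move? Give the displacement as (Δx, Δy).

(-2.7, -1.0)

The white cube started near (7.3, 8.0) and ended near (4.6, 7.0).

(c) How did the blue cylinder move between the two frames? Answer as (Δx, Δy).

(1.3, -2.1)

The blue cylinder started near (4.7, 5.9) and ended near (6.0, 3.8).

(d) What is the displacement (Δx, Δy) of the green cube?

(1.5, -1.5)

From the two frames, the green cube sits at roughly (5.8, 8.4) before and (7.3, 6.9) after.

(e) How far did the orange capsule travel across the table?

1.9

From (12.5, 5.2) to (11.8, 3.4), the orange capsule covered √(0.7² + 1.8²) ≈ 1.9 units.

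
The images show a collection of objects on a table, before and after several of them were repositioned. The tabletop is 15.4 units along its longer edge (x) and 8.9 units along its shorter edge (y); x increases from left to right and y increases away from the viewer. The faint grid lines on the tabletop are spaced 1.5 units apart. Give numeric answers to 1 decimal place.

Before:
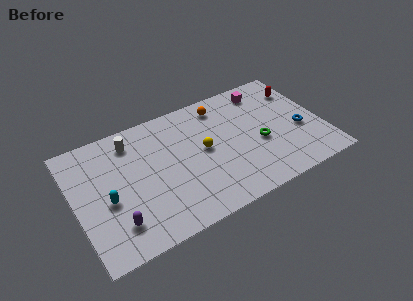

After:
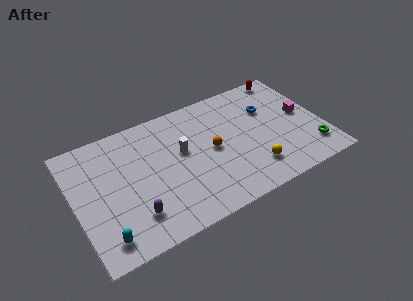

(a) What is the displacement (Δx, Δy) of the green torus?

(3.0, -1.8)

The green torus was at about (11.4, 3.7) and moved to about (14.4, 1.9).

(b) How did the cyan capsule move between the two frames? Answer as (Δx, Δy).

(-0.5, -2.4)

From the two frames, the cyan capsule sits at roughly (1.9, 3.8) before and (1.4, 1.4) after.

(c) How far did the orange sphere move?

3.2

The orange sphere was near (9.5, 7.5) before and (8.5, 4.5) after, so it travelled √(1.0² + 3.0²) ≈ 3.2 units.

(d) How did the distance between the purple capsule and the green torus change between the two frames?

+1.7

Before: roughly 9.4 units apart; after: 11.1. That's 1.7 units further apart.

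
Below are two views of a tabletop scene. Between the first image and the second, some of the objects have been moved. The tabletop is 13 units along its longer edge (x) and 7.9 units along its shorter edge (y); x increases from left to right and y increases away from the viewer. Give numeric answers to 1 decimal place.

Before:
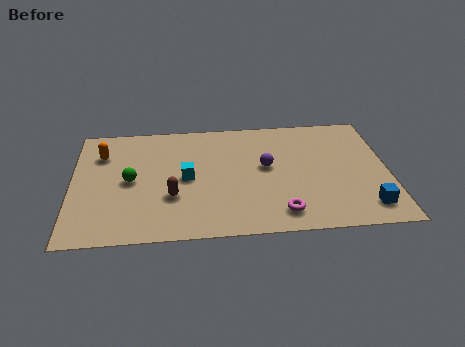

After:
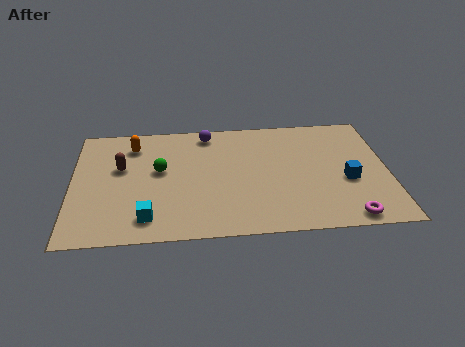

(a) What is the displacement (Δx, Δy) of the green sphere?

(1.2, 0.6)

The green sphere started near (2.4, 3.9) and ended near (3.6, 4.5).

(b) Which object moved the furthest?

the purple sphere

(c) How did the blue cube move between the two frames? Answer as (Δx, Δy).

(-0.7, 1.8)

The blue cube started near (12.0, 1.4) and ended near (11.3, 3.2).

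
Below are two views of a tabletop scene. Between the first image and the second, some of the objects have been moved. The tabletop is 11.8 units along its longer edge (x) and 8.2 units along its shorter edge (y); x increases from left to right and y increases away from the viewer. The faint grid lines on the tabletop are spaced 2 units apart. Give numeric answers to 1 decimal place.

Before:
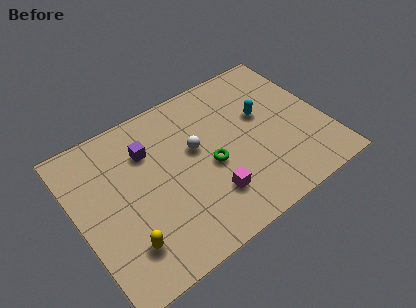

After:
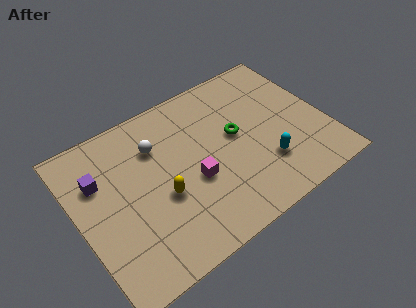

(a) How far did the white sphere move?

2.0

The white sphere was near (5.7, 4.8) before and (4.0, 5.9) after, so it travelled √(1.7² + 1.1²) ≈ 2.0 units.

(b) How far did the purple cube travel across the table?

2.4

The purple cube moved from about (3.6, 5.9) to (1.2, 5.6), a distance of √(2.4² + 0.3²) ≈ 2.4.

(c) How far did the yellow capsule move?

2.4

The yellow capsule moved from about (1.8, 1.9) to (3.8, 3.3), a distance of √(2.0² + 1.4²) ≈ 2.4.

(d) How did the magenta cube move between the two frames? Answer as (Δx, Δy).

(-0.6, 1.2)

The magenta cube started near (5.9, 2.1) and ended near (5.3, 3.3).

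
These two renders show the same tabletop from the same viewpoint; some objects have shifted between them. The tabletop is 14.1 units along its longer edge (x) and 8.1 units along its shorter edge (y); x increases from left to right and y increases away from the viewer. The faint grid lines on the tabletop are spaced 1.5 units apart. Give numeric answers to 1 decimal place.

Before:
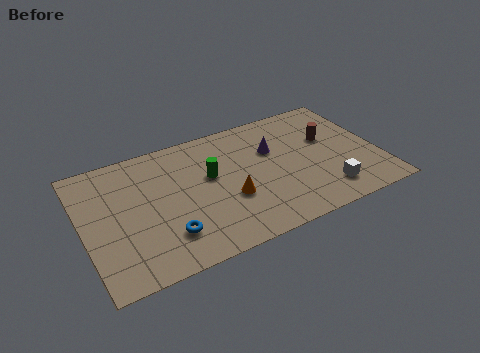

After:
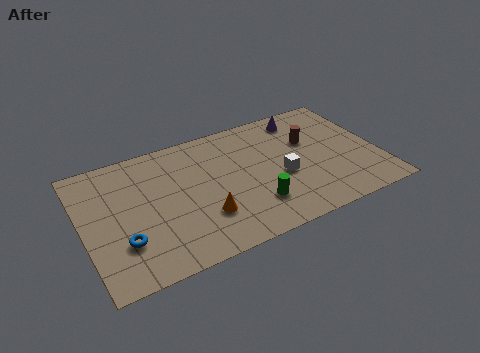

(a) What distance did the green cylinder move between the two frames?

3.2

From (6.1, 4.8) to (7.9, 2.1), the green cylinder covered √(1.8² + 2.7²) ≈ 3.2 units.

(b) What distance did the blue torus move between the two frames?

2.0

The blue torus moved from about (3.7, 2.0) to (1.7, 2.4), a distance of √(2.0² + 0.4²) ≈ 2.0.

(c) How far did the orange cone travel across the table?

1.4

The orange cone moved from about (6.8, 3.0) to (5.5, 2.4), a distance of √(1.3² + 0.6²) ≈ 1.4.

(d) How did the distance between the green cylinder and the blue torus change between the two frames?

+2.5

They were about 3.7 units apart before and 6.2 after — 2.5 units further apart.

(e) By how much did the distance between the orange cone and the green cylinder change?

+0.5

The distance was about 1.9 in the first image and 2.4 in the second, so they moved 0.5 units further apart.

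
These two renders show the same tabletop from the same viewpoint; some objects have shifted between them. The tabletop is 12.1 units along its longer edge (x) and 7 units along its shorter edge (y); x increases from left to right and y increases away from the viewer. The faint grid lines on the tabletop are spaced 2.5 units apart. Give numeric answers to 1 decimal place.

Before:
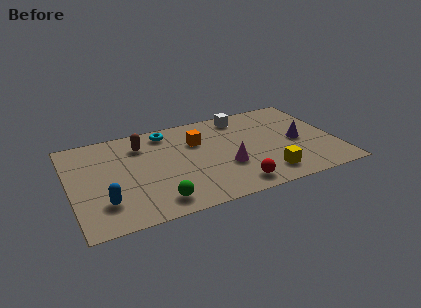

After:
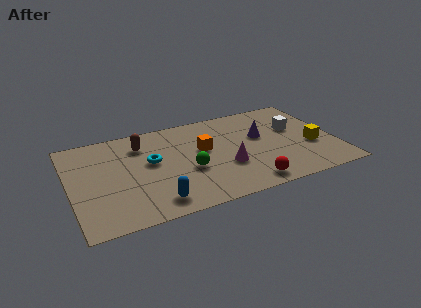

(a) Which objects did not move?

the magenta cone and the brown capsule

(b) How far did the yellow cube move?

2.7

The yellow cube was near (8.7, 1.3) before and (11.0, 2.7) after, so it travelled √(2.3² + 1.4²) ≈ 2.7 units.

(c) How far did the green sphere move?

2.3

The green sphere moved from about (3.7, 1.1) to (5.3, 2.8), a distance of √(1.6² + 1.7²) ≈ 2.3.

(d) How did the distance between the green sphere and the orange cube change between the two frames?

-2.8

The distance was about 4.3 in the first image and 1.5 in the second, so they moved 2.8 units closer together.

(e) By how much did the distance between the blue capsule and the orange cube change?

-1.5

The distance was about 5.4 in the first image and 3.9 in the second, so they moved 1.5 units closer together.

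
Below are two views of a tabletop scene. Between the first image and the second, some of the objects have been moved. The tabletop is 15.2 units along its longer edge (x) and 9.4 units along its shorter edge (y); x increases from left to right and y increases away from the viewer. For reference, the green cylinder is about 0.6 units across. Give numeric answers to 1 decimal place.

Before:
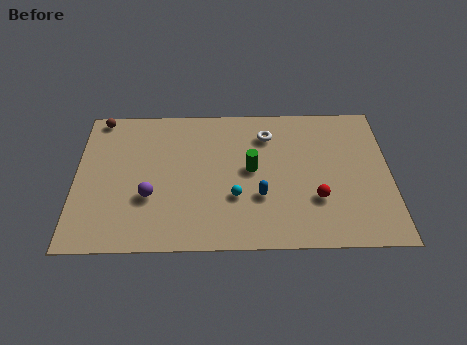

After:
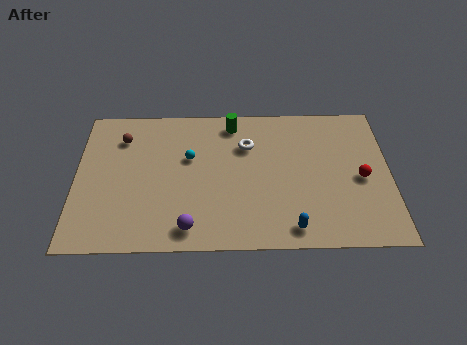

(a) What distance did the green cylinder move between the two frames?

3.2

The green cylinder was near (8.5, 5.0) before and (7.6, 8.1) after, so it travelled √(0.9² + 3.1²) ≈ 3.2 units.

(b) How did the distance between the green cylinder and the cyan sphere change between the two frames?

+1.1

They were about 2.0 units apart before and 3.1 after — 1.1 units further apart.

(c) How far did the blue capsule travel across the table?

2.5

The blue capsule was near (8.9, 3.2) before and (10.4, 1.2) after, so it travelled √(1.5² + 2.0²) ≈ 2.5 units.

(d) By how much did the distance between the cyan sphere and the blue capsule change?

+5.5

Before: roughly 1.2 units apart; after: 6.7. That's 5.5 units further apart.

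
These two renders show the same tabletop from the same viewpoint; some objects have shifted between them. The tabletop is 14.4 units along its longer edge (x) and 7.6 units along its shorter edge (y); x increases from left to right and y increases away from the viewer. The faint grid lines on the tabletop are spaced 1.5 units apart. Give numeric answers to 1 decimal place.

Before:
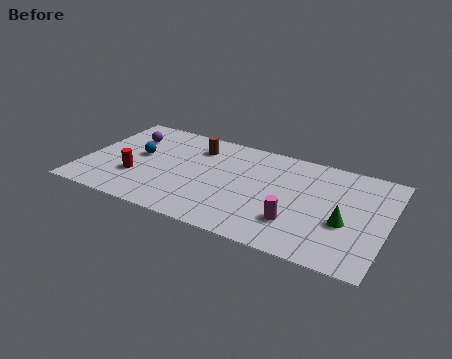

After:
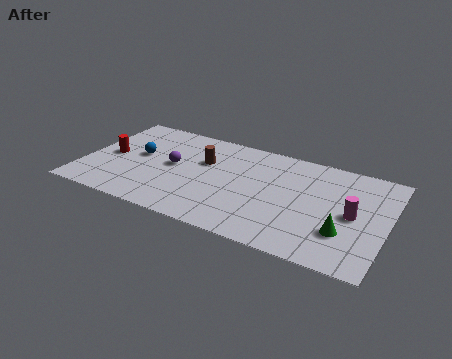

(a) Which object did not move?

the blue sphere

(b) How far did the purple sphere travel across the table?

2.8

From (1.8, 5.5) to (4.2, 4.0), the purple sphere covered √(2.4² + 1.5²) ≈ 2.8 units.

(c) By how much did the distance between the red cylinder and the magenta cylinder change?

+3.9

Before: roughly 7.7 units apart; after: 11.6. That's 3.9 units further apart.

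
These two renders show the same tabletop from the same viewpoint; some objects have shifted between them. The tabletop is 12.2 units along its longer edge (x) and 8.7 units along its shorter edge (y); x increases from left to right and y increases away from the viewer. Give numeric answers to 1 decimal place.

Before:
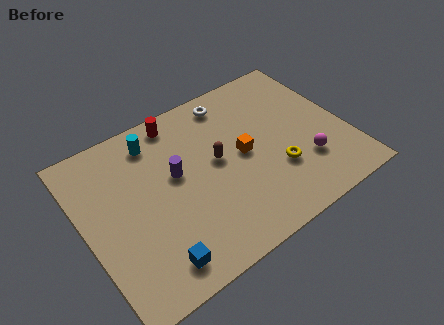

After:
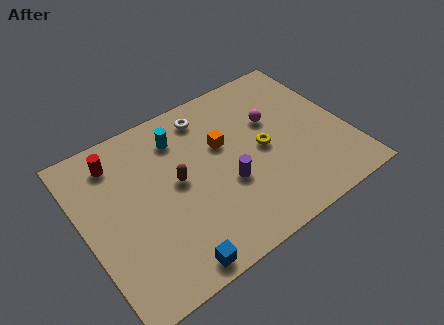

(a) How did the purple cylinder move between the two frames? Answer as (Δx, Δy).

(2.1, -1.7)

The purple cylinder was at about (4.3, 5.0) and moved to about (6.4, 3.3).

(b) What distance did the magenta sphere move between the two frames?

3.2

The magenta sphere was near (10.0, 2.5) before and (9.0, 5.5) after, so it travelled √(1.0² + 3.0²) ≈ 3.2 units.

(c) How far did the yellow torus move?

1.5

The yellow torus moved from about (8.7, 2.8) to (8.3, 4.2), a distance of √(0.4² + 1.4²) ≈ 1.5.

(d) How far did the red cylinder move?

3.1

The red cylinder was near (4.9, 7.7) before and (1.9, 7.1) after, so it travelled √(3.0² + 0.6²) ≈ 3.1 units.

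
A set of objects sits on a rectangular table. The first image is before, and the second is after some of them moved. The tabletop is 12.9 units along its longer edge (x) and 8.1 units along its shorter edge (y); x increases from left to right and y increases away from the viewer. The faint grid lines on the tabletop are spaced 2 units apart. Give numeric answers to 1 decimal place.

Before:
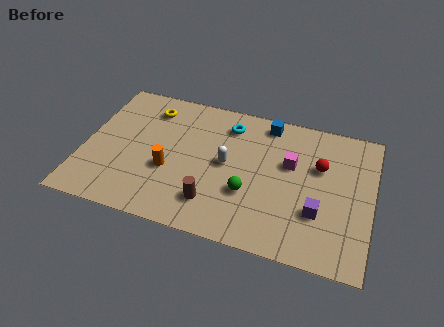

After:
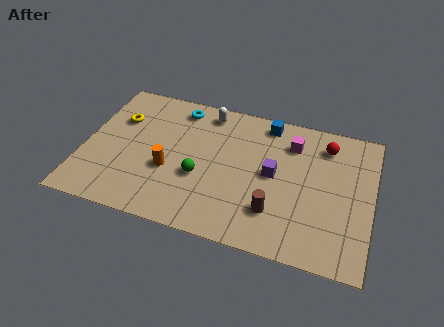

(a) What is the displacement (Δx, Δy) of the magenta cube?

(0.0, 1.2)

From the two frames, the magenta cube sits at roughly (9.2, 5.0) before and (9.2, 6.2) after.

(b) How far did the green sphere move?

2.2

The green sphere was near (7.5, 2.8) before and (5.3, 3.1) after, so it travelled √(2.2² + 0.3²) ≈ 2.2 units.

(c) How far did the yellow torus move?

1.6

From (2.7, 6.5) to (1.4, 5.5), the yellow torus covered √(1.3² + 1.0²) ≈ 1.6 units.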